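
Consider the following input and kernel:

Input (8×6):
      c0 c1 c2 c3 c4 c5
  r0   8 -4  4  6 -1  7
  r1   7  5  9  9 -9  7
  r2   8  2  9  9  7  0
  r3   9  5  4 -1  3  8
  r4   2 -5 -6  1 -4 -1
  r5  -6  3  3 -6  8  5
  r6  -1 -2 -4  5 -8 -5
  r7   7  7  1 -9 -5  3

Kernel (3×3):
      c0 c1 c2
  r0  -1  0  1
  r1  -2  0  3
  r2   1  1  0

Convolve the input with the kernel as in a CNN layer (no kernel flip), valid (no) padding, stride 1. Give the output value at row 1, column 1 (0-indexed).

36

The receptive field on the input at this output position is [5 9 9 / 2 9 9 / 5 4 -1]. Elementwise product with the kernel and sum: 5·-1 + 9·1 + 2·-2 + 9·3 + 5·1 + 4·1.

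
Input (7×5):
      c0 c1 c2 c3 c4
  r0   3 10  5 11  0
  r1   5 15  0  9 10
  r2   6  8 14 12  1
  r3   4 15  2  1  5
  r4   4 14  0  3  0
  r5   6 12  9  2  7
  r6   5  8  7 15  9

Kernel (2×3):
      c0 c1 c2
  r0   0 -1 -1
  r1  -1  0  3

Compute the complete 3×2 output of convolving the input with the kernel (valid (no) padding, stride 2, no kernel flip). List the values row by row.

Output[0,0]: The receptive field on the input at this output position is [3 10 5 / 5 15 0]. Elementwise product with the kernel and sum: 10·-1 + 5·-1 + 5·-1 + 0·3.
Output[0,1]: The receptive field on the input at this output position is [5 11 0 / 0 9 10]. Elementwise product with the kernel and sum: 11·-1 + 0·-1 + 0·-1 + 10·3.

-20 19
-20 0
7 9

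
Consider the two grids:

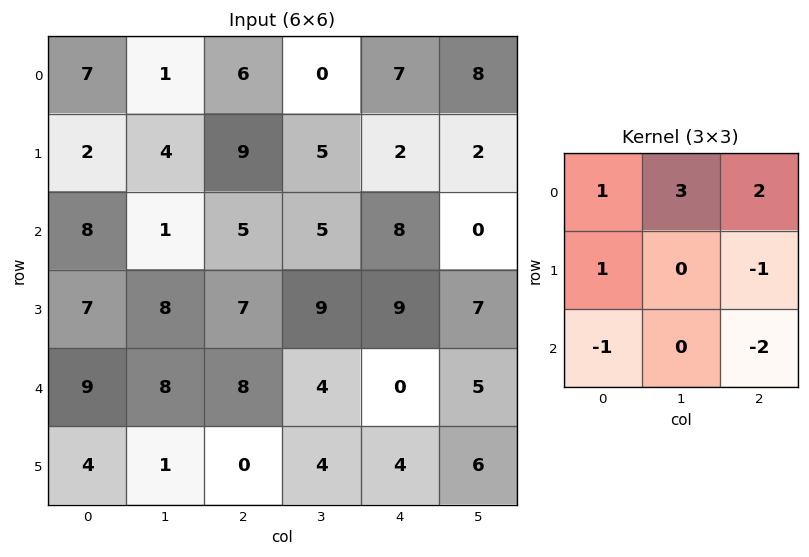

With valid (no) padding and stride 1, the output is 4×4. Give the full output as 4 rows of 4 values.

Output[0,0]: The receptive field on the input at this output position is [7 1 6 / 2 4 9 / 8 1 5]. Elementwise product with the kernel and sum: 7·1 + 1·3 + 6·2 + 2·1 + 9·-1 + 8·-1 + 5·-2.

-3 7 6 35
14 11 0 -3
-4 9 26 17
42 42 52 33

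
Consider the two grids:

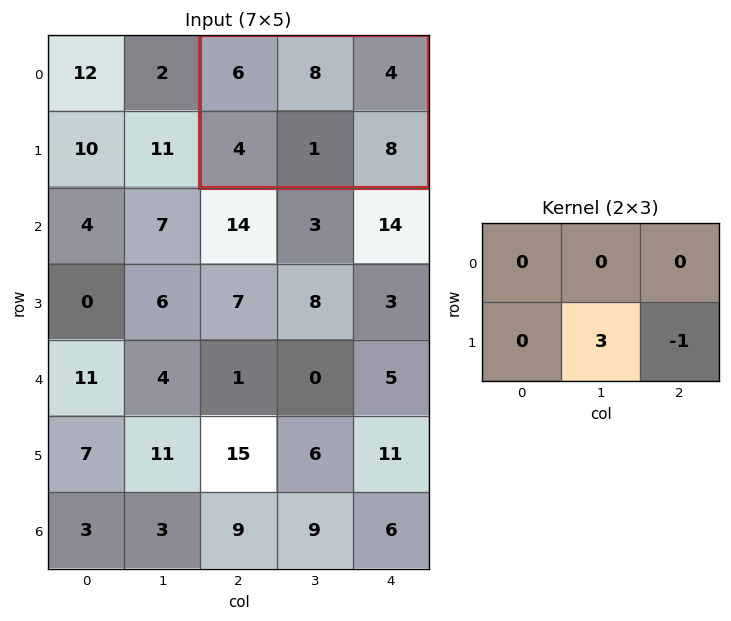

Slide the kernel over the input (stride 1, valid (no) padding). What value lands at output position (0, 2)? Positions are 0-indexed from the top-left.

The receptive field on the input at this output position is [6 8 4 / 4 1 8]. Elementwise product with the kernel and sum: 1·3 + 8·-1.

-5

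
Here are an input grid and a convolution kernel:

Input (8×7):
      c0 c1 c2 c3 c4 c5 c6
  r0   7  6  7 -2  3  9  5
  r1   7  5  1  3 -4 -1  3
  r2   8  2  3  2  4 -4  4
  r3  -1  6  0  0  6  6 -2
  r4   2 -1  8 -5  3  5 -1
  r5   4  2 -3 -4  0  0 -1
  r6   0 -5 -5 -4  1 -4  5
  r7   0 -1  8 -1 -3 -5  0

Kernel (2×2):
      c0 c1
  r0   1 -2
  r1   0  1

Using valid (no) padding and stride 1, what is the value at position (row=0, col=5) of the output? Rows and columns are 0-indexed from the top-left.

2

The receptive field on the input at this output position is [9 5 / -1 3]. Elementwise product with the kernel and sum: 9·1 + 5·-2 + 3·1.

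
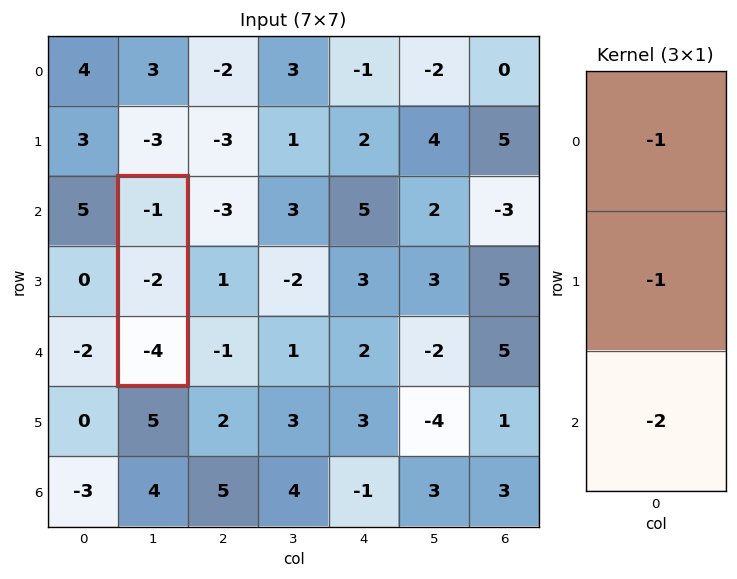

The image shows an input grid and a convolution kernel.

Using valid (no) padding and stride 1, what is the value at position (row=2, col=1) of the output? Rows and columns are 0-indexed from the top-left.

11

The receptive field on the input at this output position is [-1 / -2 / -4]. Elementwise product with the kernel and sum: -1·-1 + -2·-1 + -4·-2.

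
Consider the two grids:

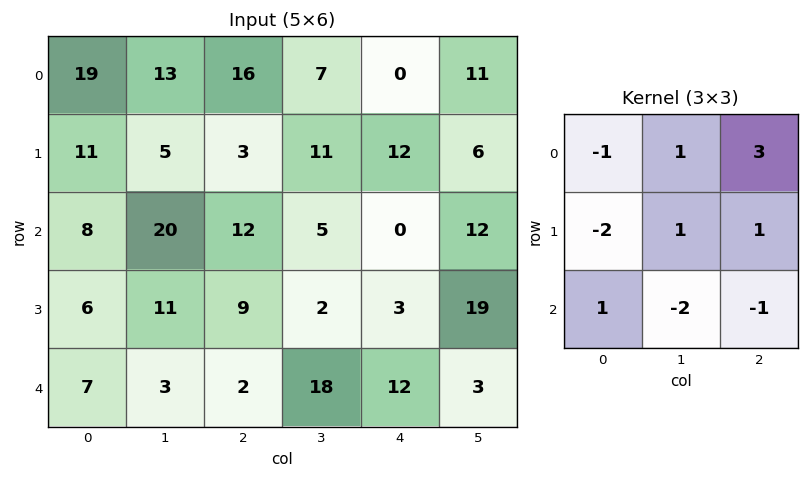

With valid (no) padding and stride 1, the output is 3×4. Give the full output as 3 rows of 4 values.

-16 19 10 15
-6 -1 27 -2
55 -23 -66 40

Output[0,0]: The receptive field on the input at this output position is [19 13 16 / 11 5 3 / 8 20 12]. Elementwise product with the kernel and sum: 19·-1 + 13·1 + 16·3 + 11·-2 + 5·1 + 3·1 + 8·1 + 20·-2 + 12·-1.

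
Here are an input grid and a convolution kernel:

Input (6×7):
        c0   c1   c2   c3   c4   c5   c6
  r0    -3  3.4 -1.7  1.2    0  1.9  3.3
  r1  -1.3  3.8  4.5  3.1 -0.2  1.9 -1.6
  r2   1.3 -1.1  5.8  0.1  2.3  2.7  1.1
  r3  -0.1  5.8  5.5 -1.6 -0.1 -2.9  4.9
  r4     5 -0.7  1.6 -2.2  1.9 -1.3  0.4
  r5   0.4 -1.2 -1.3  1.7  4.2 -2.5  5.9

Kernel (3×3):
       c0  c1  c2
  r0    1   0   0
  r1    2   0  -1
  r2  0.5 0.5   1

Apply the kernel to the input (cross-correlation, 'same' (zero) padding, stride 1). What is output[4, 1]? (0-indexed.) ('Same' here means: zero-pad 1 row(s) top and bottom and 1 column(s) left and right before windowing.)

6.6

The receptive field on the zero-padded input at this output position is [-0.1 5.8 5.5 / 5 -0.7 1.6 / 0.4 -1.2 -1.3]. Elementwise product with the kernel and sum: -0.1·1 + 5·2 + 1.6·-1 + 0.4·0.5 + -1.2·0.5 + -1.3·1.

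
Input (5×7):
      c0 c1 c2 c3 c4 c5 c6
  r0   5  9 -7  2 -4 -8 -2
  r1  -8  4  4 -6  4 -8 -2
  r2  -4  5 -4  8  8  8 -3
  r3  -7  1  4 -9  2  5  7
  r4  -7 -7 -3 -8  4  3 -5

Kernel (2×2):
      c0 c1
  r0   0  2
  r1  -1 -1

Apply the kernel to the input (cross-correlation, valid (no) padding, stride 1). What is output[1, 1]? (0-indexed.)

7

The receptive field on the input at this output position is [4 4 / 5 -4]. Elementwise product with the kernel and sum: 4·2 + 5·-1 + -4·-1.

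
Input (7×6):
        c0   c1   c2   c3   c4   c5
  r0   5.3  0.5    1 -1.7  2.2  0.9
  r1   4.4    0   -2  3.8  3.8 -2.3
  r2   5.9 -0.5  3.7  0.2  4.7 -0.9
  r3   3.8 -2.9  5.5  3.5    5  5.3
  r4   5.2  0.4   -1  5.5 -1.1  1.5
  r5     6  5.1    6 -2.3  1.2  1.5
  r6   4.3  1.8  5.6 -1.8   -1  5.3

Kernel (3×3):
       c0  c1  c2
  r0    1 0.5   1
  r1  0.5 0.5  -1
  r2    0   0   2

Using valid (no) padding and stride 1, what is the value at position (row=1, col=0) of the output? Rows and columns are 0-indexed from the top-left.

12.4

The receptive field on the input at this output position is [4.4 0 -2 / 5.9 -0.5 3.7 / 3.8 -2.9 5.5]. Elementwise product with the kernel and sum: 4.4·1 + 0·0.5 + -2·1 + 5.9·0.5 + -0.5·0.5 + 3.7·-1 + 5.5·2.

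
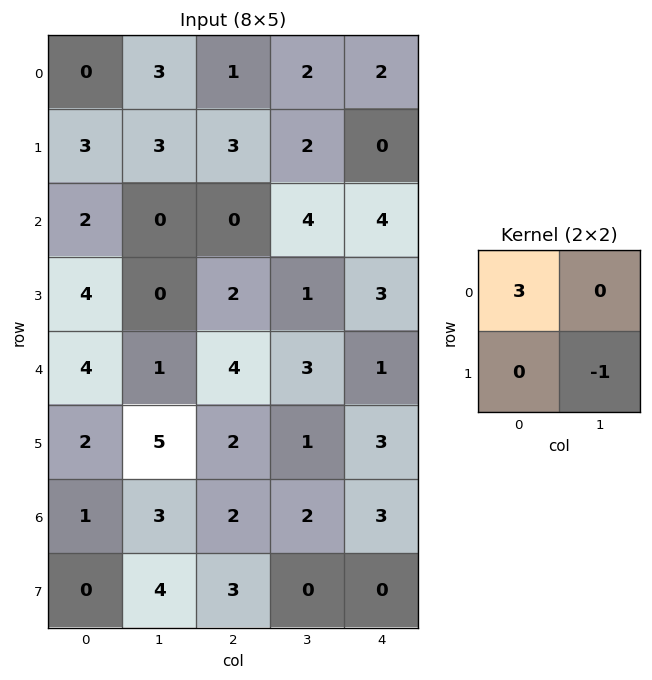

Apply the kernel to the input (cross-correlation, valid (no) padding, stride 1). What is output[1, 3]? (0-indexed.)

2

The receptive field on the input at this output position is [2 0 / 4 4]. Elementwise product with the kernel and sum: 2·3 + 4·-1.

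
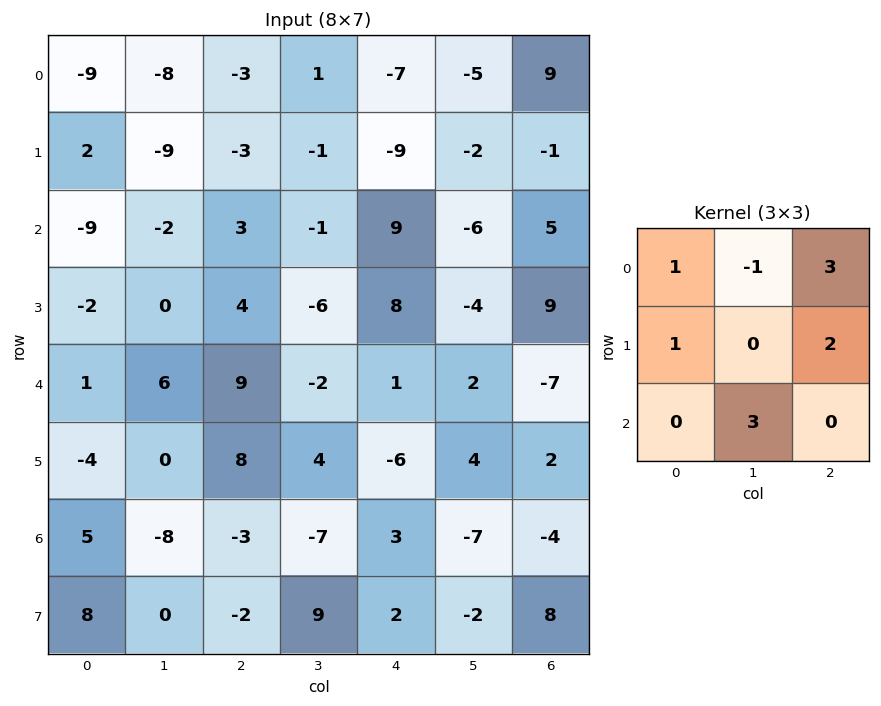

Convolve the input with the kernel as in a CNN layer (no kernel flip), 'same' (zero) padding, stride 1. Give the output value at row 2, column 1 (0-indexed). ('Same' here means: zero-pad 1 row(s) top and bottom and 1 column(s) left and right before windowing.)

The receptive field on the zero-padded input at this output position is [2 -9 -3 / -9 -2 3 / -2 0 4]. Elementwise product with the kernel and sum: 2·1 + -9·-1 + -3·3 + -9·1 + 3·2 + 0·3.

-1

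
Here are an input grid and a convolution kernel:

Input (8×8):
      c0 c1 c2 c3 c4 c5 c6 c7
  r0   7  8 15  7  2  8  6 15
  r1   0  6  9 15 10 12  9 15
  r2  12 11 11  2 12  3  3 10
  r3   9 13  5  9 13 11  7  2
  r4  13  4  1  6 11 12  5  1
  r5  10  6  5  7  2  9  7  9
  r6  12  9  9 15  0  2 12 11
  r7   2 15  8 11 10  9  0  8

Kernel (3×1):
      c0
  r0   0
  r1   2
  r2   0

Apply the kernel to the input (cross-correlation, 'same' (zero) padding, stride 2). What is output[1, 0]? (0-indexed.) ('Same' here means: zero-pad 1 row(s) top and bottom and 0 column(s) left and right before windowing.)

The receptive field on the zero-padded input at this output position is [0 / 12 / 9]. Elementwise product with the kernel and sum: 12·2.

24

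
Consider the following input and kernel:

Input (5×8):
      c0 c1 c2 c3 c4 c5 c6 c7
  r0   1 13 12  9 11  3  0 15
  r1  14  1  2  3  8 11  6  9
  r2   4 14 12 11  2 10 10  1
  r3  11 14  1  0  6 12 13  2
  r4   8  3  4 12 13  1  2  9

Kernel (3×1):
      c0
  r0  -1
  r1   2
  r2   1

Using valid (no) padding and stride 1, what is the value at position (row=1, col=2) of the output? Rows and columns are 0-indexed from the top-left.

The receptive field on the input at this output position is [2 / 12 / 1]. Elementwise product with the kernel and sum: 2·-1 + 12·2 + 1·1.

23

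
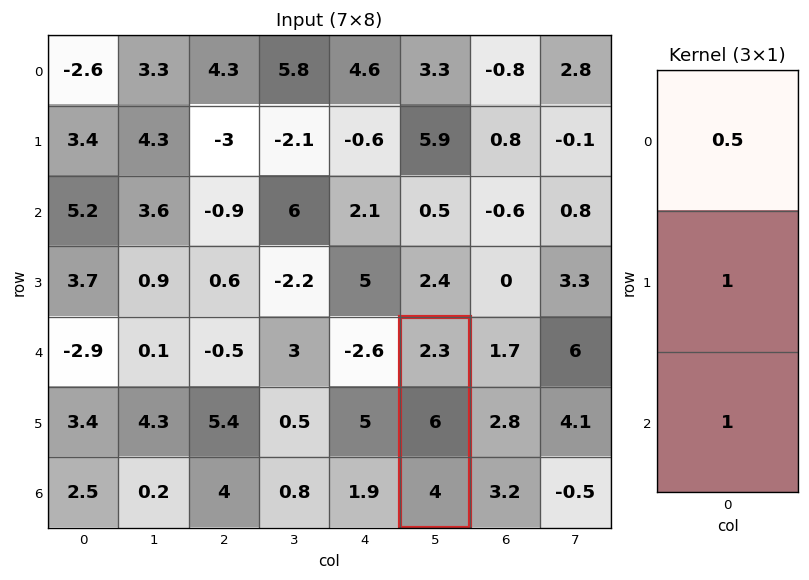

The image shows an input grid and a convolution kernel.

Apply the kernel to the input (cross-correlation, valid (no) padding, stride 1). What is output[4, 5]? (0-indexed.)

The receptive field on the input at this output position is [2.3 / 6 / 4]. Elementwise product with the kernel and sum: 2.3·0.5 + 6·1 + 4·1.

11.15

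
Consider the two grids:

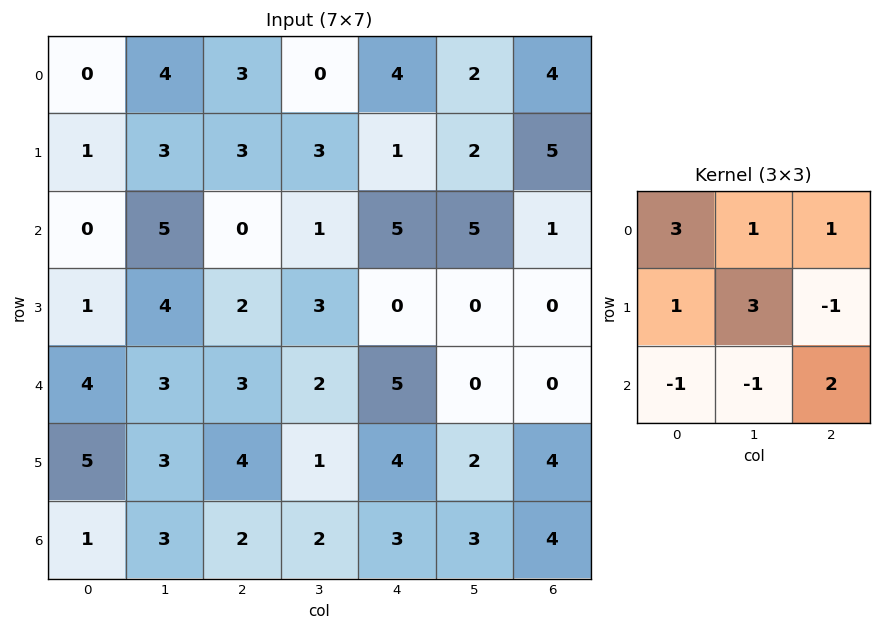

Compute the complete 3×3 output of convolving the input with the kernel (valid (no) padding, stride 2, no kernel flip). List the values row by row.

Output[0,0]: The receptive field on the input at this output position is [0 4 3 / 1 3 3 / 0 5 0]. Elementwise product with the kernel and sum: 0·3 + 4·1 + 3·1 + 1·1 + 3·3 + 3·-1 + 0·-1 + 5·-1 + 0·2.

9 33 12
15 22 16
28 21 23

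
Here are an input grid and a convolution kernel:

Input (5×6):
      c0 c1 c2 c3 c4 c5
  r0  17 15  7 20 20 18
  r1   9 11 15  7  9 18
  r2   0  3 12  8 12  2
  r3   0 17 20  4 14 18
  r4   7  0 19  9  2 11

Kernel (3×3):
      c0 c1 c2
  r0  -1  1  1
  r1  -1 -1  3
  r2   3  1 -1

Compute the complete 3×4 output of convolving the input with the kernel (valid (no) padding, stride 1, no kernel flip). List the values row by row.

21 20 70 90
47 87 67 14
60 2 90 60

Output[0,0]: The receptive field on the input at this output position is [17 15 7 / 9 11 15 / 0 3 12]. Elementwise product with the kernel and sum: 17·-1 + 15·1 + 7·1 + 9·-1 + 11·-1 + 15·3 + 0·3 + 3·1 + 12·-1.
Output[0,1]: The receptive field on the input at this output position is [15 7 20 / 11 15 7 / 3 12 8]. Elementwise product with the kernel and sum: 15·-1 + 7·1 + 20·1 + 11·-1 + 15·-1 + 7·3 + 3·3 + 12·1 + 8·-1.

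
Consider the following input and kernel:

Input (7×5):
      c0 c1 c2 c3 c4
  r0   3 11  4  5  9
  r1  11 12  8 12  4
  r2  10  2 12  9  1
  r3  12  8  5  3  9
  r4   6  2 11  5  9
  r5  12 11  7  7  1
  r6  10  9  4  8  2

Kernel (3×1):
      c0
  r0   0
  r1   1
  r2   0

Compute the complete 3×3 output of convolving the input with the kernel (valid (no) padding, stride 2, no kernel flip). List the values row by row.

Output[0,0]: The receptive field on the input at this output position is [3 / 11 / 10]. Elementwise product with the kernel and sum: 11·1.
Output[0,1]: The receptive field on the input at this output position is [4 / 8 / 12]. Elementwise product with the kernel and sum: 8·1.

11 8 4
12 5 9
12 7 1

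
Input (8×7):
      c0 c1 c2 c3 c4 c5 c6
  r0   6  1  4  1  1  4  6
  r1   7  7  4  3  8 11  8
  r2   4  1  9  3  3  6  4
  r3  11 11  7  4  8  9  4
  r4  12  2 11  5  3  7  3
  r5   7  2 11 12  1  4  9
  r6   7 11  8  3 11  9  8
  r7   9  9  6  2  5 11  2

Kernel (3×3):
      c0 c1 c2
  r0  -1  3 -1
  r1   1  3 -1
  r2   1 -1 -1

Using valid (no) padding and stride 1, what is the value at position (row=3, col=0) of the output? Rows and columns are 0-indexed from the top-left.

16

The receptive field on the input at this output position is [11 11 7 / 12 2 11 / 7 2 11]. Elementwise product with the kernel and sum: 11·-1 + 11·3 + 7·-1 + 12·1 + 2·3 + 11·-1 + 7·1 + 2·-1 + 11·-1.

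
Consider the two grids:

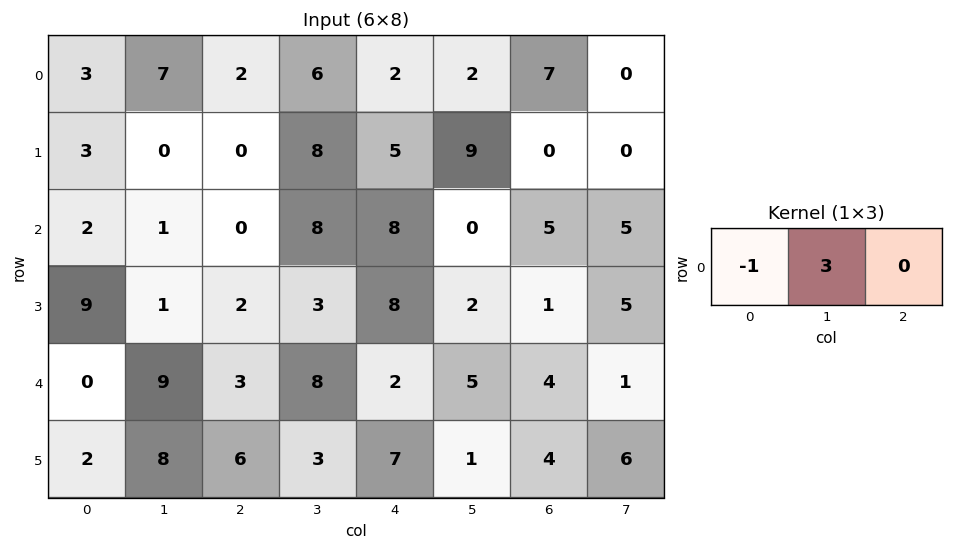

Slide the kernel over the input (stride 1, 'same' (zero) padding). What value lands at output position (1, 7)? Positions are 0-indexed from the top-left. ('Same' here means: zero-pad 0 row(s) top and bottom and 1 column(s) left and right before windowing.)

The receptive field on the zero-padded input at this output position is [0 0 0]. Elementwise product with the kernel and sum: 0·-1 + 0·3.

0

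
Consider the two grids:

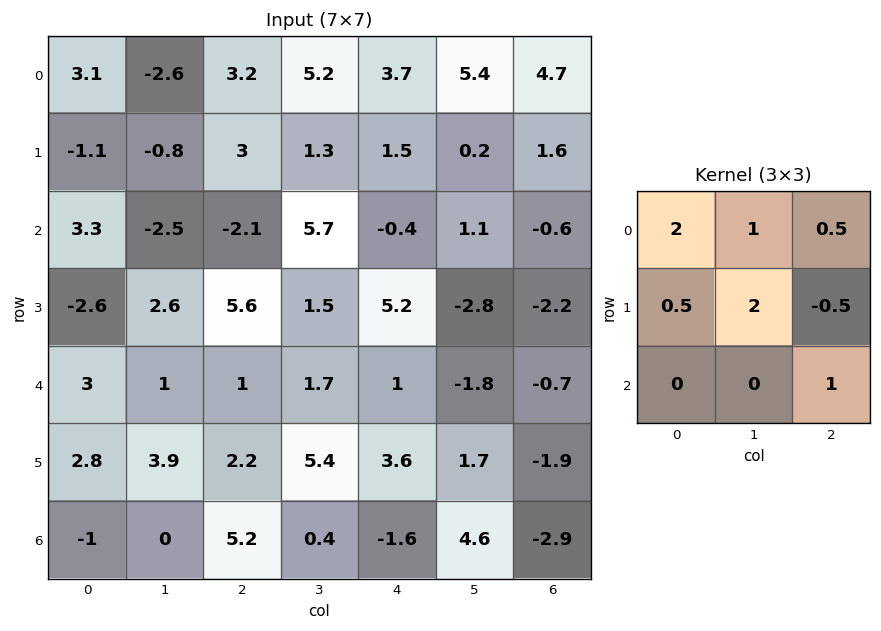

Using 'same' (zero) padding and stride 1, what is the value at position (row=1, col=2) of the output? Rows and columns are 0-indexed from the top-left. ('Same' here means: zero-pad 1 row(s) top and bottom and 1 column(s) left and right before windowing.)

11.25

The receptive field on the zero-padded input at this output position is [-2.6 3.2 5.2 / -0.8 3 1.3 / -2.5 -2.1 5.7]. Elementwise product with the kernel and sum: -2.6·2 + 3.2·1 + 5.2·0.5 + -0.8·0.5 + 3·2 + 1.3·-0.5 + 5.7·1.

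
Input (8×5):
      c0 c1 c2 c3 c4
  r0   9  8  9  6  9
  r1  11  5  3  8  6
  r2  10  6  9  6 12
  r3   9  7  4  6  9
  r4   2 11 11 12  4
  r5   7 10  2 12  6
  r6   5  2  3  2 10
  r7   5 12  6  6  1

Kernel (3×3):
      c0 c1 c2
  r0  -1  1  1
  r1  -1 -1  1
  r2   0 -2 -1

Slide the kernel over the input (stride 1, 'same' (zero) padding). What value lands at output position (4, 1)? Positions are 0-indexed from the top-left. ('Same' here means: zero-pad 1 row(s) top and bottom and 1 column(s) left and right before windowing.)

-22

The receptive field on the zero-padded input at this output position is [9 7 4 / 2 11 11 / 7 10 2]. Elementwise product with the kernel and sum: 9·-1 + 7·1 + 4·1 + 2·-1 + 11·-1 + 11·1 + 10·-2 + 2·-1.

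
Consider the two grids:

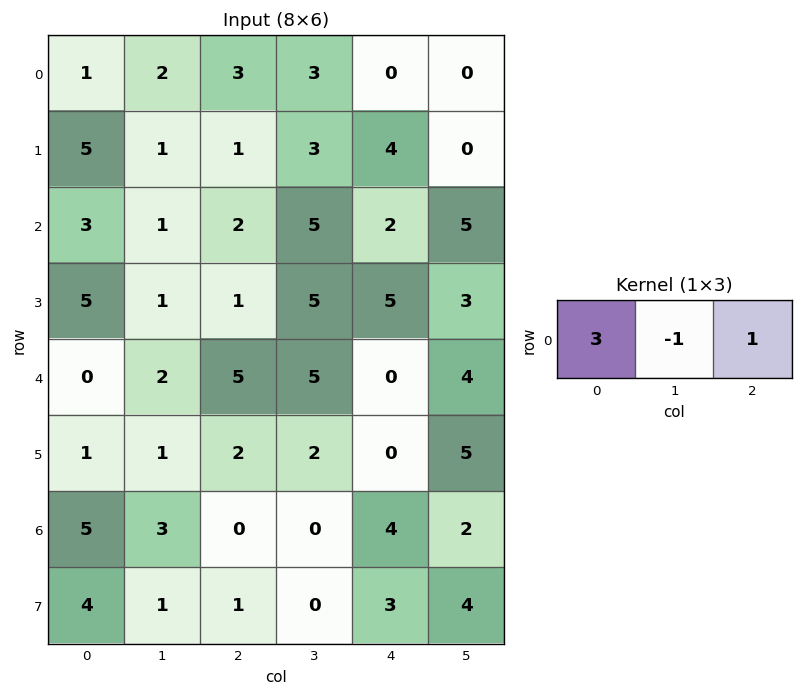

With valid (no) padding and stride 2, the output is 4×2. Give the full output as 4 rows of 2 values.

4 6
10 3
3 10
12 4

Output[0,0]: The receptive field on the input at this output position is [1 2 3]. Elementwise product with the kernel and sum: 1·3 + 2·-1 + 3·1.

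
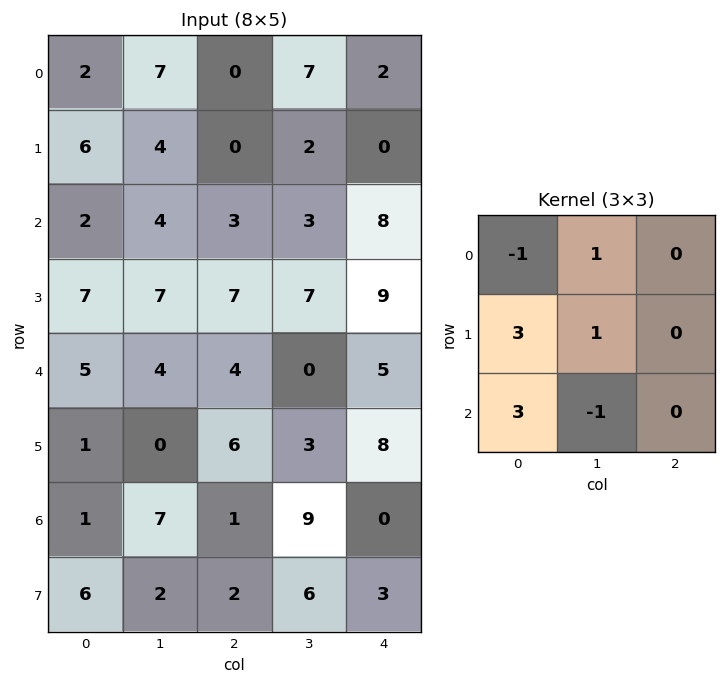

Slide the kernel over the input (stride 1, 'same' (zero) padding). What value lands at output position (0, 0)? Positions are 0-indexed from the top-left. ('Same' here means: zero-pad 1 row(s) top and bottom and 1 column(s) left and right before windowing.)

The receptive field on the zero-padded input at this output position is [0 0 0 / 0 2 7 / 0 6 4]. Elementwise product with the kernel and sum: 0·-1 + 0·1 + 0·3 + 2·1 + 0·3 + 6·-1.

-4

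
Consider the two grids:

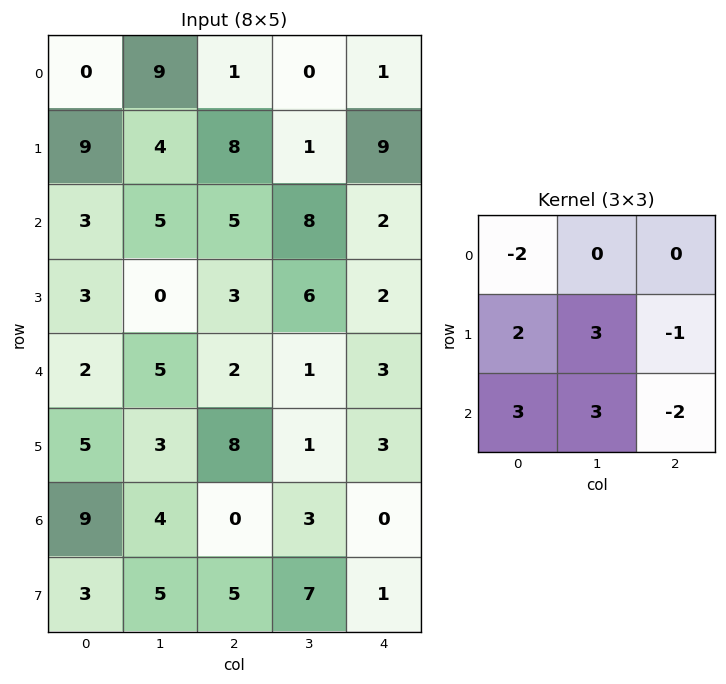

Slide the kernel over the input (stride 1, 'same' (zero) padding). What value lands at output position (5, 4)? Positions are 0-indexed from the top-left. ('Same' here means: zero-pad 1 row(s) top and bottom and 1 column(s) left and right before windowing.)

The receptive field on the zero-padded input at this output position is [1 3 0 / 1 3 0 / 3 0 0]. Elementwise product with the kernel and sum: 1·-2 + 1·2 + 3·3 + 0·-1 + 3·3 + 0·3 + 0·-2.

18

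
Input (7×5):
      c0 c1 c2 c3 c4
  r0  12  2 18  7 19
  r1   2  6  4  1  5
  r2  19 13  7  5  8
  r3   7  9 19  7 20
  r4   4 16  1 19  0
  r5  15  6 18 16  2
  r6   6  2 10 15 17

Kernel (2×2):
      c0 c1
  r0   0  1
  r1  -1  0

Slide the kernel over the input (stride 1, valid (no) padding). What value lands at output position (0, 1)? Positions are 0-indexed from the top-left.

The receptive field on the input at this output position is [2 18 / 6 4]. Elementwise product with the kernel and sum: 18·1 + 6·-1.

12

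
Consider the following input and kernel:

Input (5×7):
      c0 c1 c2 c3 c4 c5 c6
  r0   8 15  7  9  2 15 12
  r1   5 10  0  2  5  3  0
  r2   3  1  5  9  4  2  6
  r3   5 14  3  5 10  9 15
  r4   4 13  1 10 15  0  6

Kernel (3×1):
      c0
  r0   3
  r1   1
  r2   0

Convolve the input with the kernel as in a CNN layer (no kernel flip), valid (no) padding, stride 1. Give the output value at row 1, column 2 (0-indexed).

The receptive field on the input at this output position is [0 / 5 / 3]. Elementwise product with the kernel and sum: 0·3 + 5·1.

5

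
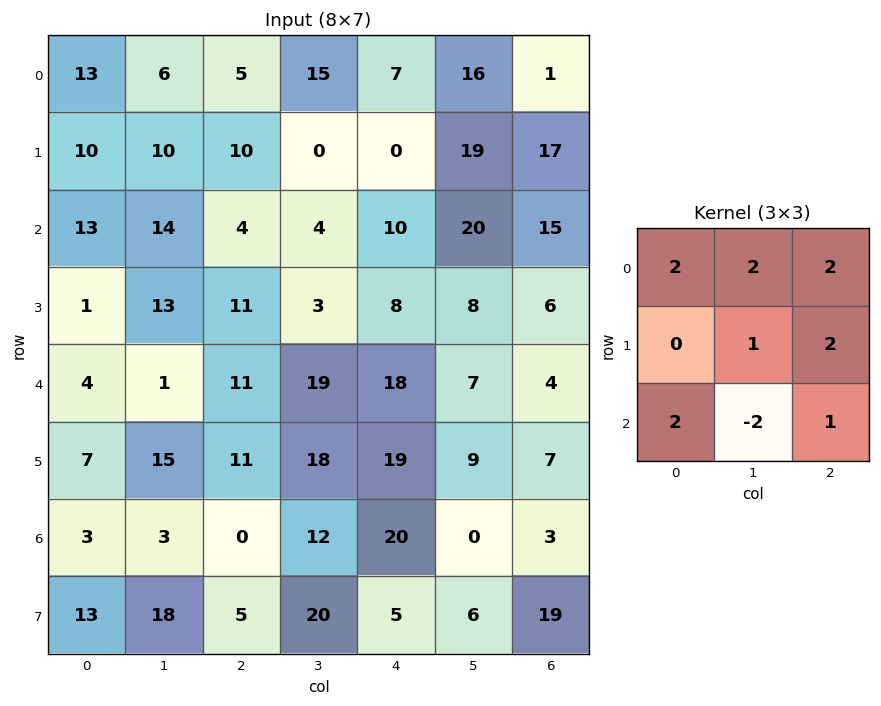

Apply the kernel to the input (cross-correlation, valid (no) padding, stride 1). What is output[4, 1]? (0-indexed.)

The receptive field on the input at this output position is [1 11 19 / 15 11 18 / 3 0 12]. Elementwise product with the kernel and sum: 1·2 + 11·2 + 19·2 + 11·1 + 18·2 + 3·2 + 0·-2 + 12·1.

127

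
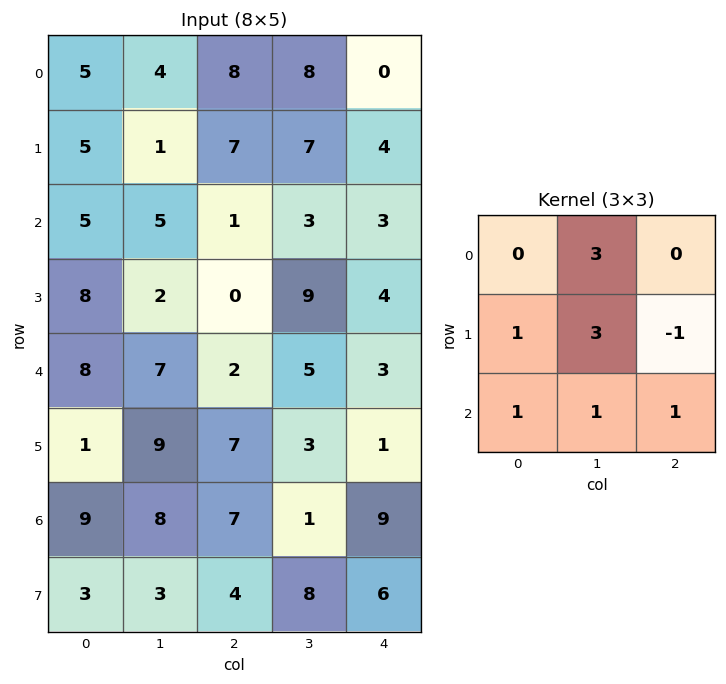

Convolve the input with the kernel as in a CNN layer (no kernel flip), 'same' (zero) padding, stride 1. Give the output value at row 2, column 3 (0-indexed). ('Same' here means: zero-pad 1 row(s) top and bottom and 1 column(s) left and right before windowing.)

41

The receptive field on the zero-padded input at this output position is [7 7 4 / 1 3 3 / 0 9 4]. Elementwise product with the kernel and sum: 7·3 + 1·1 + 3·3 + 3·-1 + 0·1 + 9·1 + 4·1.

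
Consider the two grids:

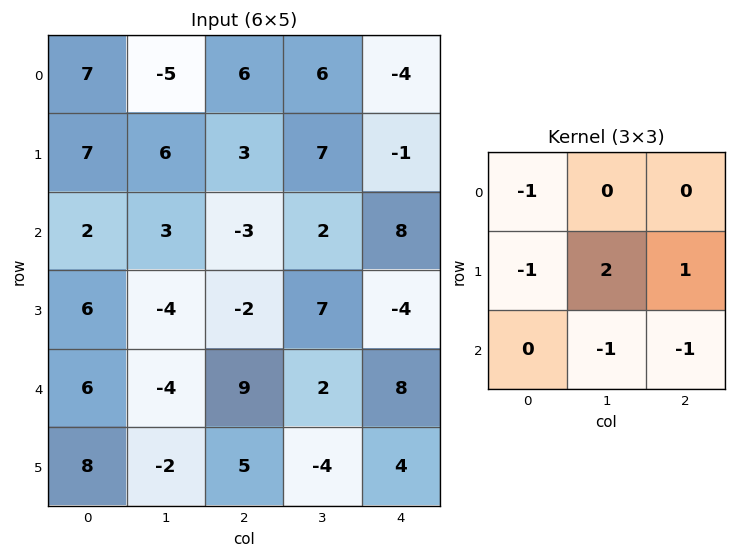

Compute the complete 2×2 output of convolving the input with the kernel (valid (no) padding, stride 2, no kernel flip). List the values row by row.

1 -6
-23 5

Output[0,0]: The receptive field on the input at this output position is [7 -5 6 / 7 6 3 / 2 3 -3]. Elementwise product with the kernel and sum: 7·-1 + 7·-1 + 6·2 + 3·1 + 3·-1 + -3·-1.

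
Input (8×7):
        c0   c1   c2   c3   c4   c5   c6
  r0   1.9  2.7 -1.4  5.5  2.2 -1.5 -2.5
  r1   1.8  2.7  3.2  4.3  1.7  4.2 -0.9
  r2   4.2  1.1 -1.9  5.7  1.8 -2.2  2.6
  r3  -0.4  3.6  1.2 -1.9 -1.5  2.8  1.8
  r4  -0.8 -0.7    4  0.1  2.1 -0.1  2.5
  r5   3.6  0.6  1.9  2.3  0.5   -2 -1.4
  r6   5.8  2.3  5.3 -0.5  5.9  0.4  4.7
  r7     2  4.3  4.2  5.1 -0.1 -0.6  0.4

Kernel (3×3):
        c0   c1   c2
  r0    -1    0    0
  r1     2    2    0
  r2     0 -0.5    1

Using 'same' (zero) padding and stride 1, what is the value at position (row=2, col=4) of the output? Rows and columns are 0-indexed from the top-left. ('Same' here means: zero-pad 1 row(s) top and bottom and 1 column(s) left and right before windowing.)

The receptive field on the zero-padded input at this output position is [4.3 1.7 4.2 / 5.7 1.8 -2.2 / -1.9 -1.5 2.8]. Elementwise product with the kernel and sum: 4.3·-1 + 5.7·2 + 1.8·2 + -1.5·-0.5 + 2.8·1.

14.25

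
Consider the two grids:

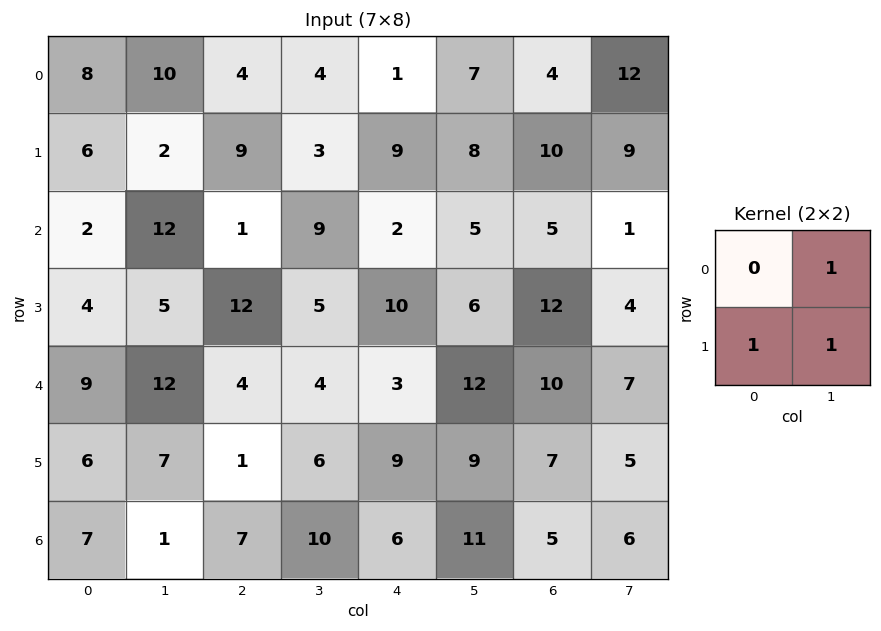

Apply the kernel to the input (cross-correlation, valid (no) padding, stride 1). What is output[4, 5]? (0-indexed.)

The receptive field on the input at this output position is [12 10 / 9 7]. Elementwise product with the kernel and sum: 10·1 + 9·1 + 7·1.

26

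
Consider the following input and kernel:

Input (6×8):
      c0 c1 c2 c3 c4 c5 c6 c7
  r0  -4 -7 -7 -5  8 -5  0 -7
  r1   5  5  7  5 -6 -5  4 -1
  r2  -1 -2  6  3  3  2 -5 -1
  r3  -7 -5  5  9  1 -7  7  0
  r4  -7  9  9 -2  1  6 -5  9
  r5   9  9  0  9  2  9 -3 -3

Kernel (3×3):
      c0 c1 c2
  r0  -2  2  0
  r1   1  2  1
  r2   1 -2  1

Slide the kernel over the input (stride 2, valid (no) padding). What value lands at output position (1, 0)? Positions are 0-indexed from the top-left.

The receptive field on the input at this output position is [-1 -2 6 / -7 -5 5 / -7 9 9]. Elementwise product with the kernel and sum: -1·-2 + -2·2 + -7·1 + -5·2 + 5·1 + -7·1 + 9·-2 + 9·1.

-30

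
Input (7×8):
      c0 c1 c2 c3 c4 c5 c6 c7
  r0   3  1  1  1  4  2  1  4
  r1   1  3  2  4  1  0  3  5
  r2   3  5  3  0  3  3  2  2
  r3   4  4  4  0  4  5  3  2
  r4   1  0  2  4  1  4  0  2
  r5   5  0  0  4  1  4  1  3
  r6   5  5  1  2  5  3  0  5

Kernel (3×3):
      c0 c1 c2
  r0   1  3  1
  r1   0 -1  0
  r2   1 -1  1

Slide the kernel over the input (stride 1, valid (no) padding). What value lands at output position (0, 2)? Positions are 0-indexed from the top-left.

10

The receptive field on the input at this output position is [1 1 4 / 2 4 1 / 3 0 3]. Elementwise product with the kernel and sum: 1·1 + 1·3 + 4·1 + 4·-1 + 3·1 + 0·-1 + 3·1.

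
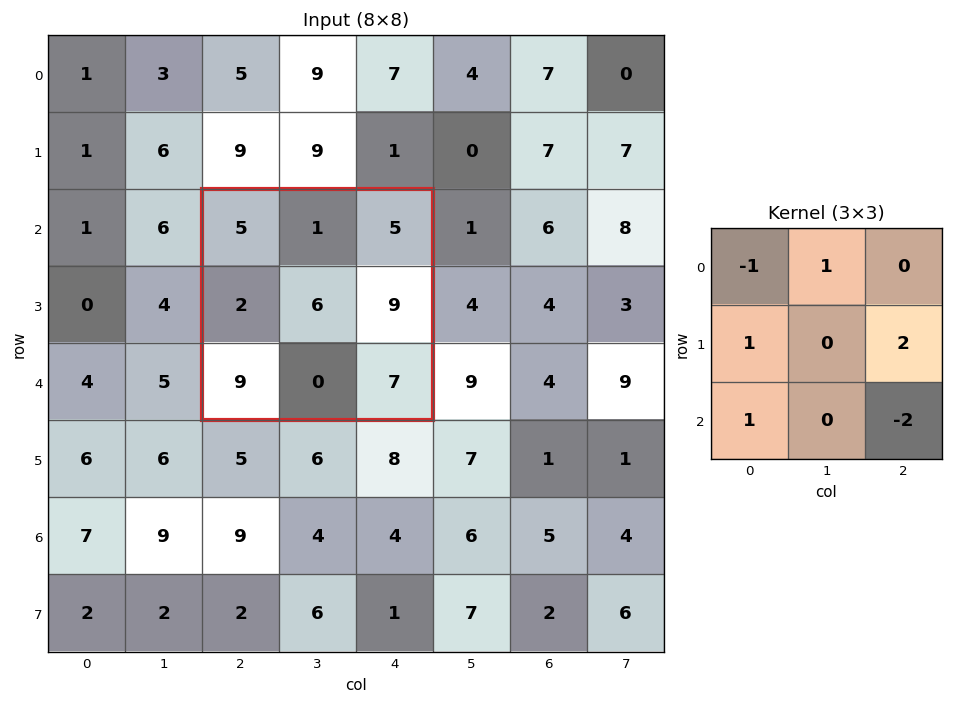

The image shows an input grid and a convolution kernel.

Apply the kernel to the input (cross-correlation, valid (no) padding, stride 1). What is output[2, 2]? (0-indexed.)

11

The receptive field on the input at this output position is [5 1 5 / 2 6 9 / 9 0 7]. Elementwise product with the kernel and sum: 5·-1 + 1·1 + 2·1 + 9·2 + 9·1 + 7·-2.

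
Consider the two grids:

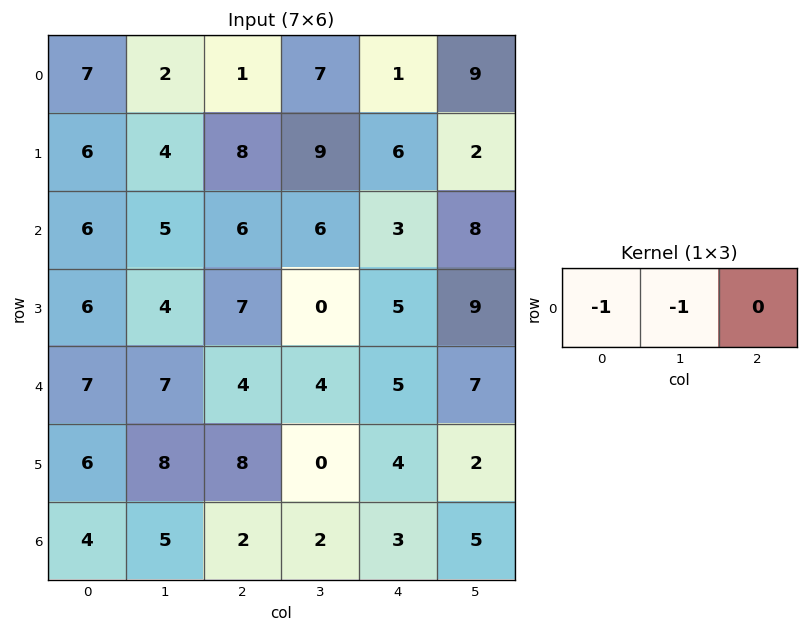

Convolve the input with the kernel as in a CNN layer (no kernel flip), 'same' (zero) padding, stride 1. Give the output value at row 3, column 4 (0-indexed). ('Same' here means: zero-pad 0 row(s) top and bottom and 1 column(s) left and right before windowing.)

The receptive field on the zero-padded input at this output position is [0 5 9]. Elementwise product with the kernel and sum: 0·-1 + 5·-1.

-5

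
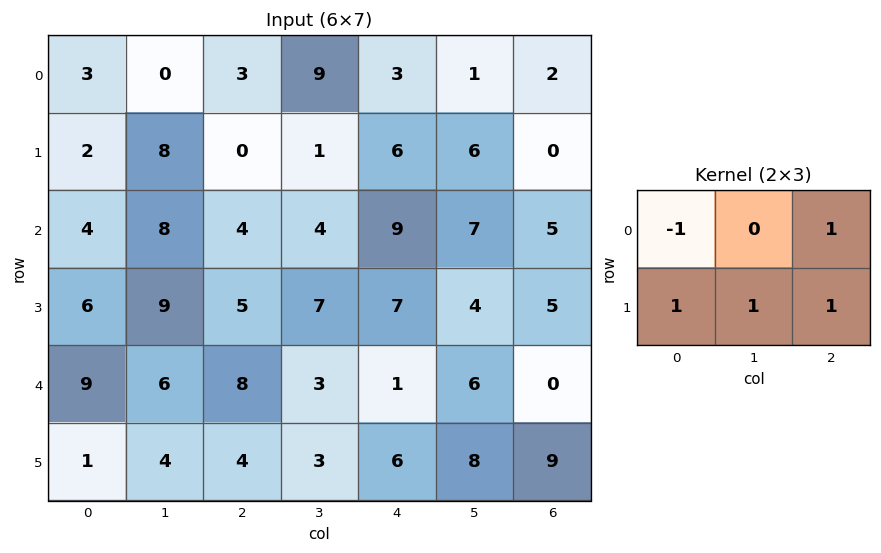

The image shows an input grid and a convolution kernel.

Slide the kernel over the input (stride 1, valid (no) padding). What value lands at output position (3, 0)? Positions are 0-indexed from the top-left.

22

The receptive field on the input at this output position is [6 9 5 / 9 6 8]. Elementwise product with the kernel and sum: 6·-1 + 5·1 + 9·1 + 6·1 + 8·1.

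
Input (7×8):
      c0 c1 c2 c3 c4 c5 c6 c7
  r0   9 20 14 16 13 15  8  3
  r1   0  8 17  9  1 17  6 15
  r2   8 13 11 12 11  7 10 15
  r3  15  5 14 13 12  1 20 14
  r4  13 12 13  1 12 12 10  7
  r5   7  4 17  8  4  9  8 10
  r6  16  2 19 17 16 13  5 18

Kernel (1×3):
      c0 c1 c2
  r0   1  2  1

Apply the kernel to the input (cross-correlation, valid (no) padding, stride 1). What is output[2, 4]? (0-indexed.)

The receptive field on the input at this output position is [11 7 10]. Elementwise product with the kernel and sum: 11·1 + 7·2 + 10·1.

35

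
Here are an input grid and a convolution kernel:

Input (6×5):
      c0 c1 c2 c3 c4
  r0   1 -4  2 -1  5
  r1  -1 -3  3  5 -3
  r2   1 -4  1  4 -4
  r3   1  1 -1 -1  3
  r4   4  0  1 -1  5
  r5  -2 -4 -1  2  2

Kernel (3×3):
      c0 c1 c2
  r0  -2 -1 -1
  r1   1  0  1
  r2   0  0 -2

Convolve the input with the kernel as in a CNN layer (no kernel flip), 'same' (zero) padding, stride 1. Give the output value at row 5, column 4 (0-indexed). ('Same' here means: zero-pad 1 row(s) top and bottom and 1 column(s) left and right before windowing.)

The receptive field on the zero-padded input at this output position is [-1 5 0 / 2 2 0 / 0 0 0]. Elementwise product with the kernel and sum: -1·-2 + 5·-1 + 0·-1 + 2·1 + 0·1 + 0·-2.

-1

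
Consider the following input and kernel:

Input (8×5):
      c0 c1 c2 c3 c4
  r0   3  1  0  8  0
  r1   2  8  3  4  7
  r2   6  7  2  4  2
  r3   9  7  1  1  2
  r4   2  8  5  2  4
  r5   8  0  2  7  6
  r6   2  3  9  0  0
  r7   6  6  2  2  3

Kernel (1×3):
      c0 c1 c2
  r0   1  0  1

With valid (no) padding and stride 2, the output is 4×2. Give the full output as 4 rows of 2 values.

3 0
8 4
7 9
11 9

Output[0,0]: The receptive field on the input at this output position is [3 1 0]. Elementwise product with the kernel and sum: 3·1 + 0·1.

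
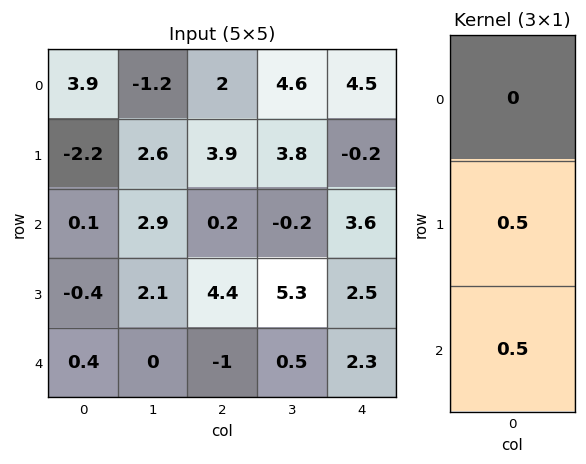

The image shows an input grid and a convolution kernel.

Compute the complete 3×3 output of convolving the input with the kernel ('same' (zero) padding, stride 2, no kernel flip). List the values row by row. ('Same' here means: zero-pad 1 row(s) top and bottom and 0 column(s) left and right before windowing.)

Output[0,0]: The receptive field on the zero-padded input at this output position is [0 / 3.9 / -2.2]. Elementwise product with the kernel and sum: 3.9·0.5 + -2.2·0.5.
Output[0,1]: The receptive field on the zero-padded input at this output position is [0 / 2 / 3.9]. Elementwise product with the kernel and sum: 2·0.5 + 3.9·0.5.

0.85 2.95 2.15
-0.15 2.3 3.05
0.2 -0.5 1.15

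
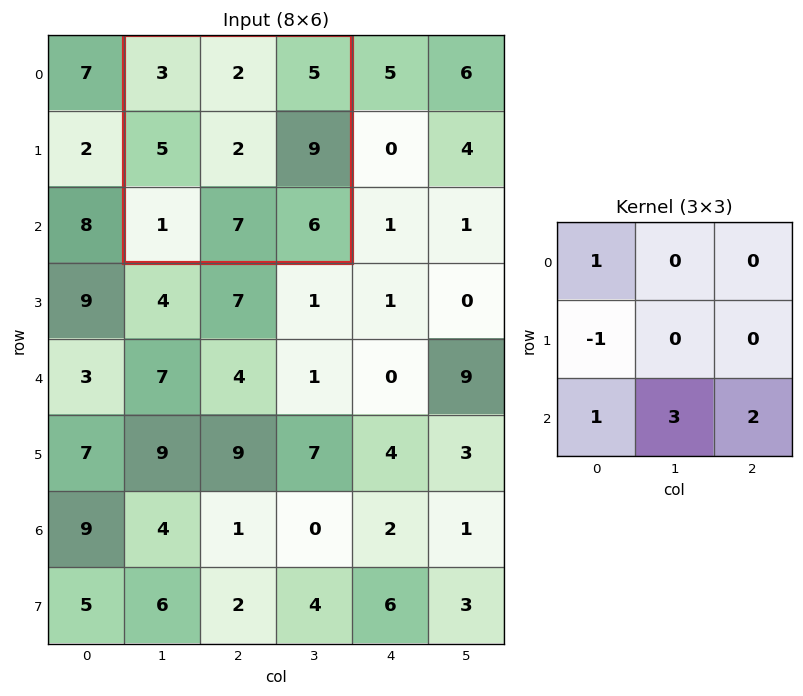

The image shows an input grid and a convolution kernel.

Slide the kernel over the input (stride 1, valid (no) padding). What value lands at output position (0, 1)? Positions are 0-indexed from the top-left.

32

The receptive field on the input at this output position is [3 2 5 / 5 2 9 / 1 7 6]. Elementwise product with the kernel and sum: 3·1 + 5·-1 + 1·1 + 7·3 + 6·2.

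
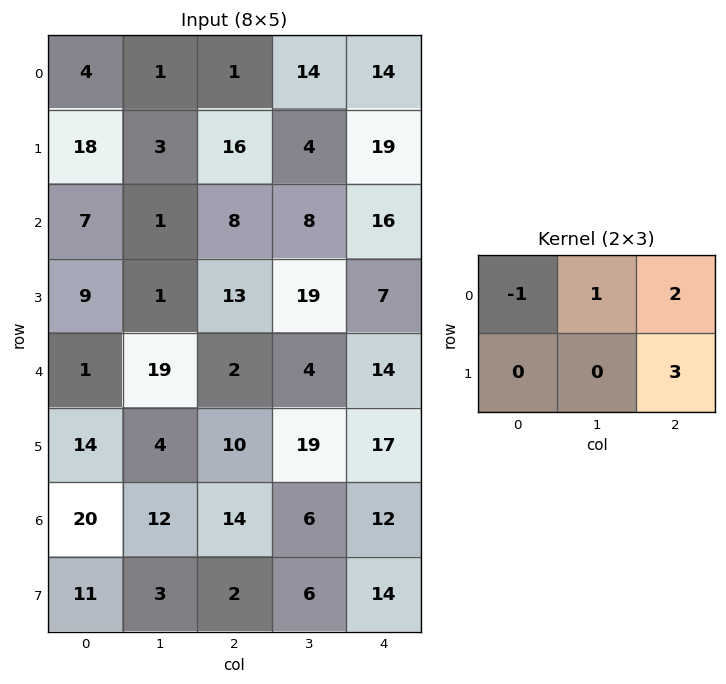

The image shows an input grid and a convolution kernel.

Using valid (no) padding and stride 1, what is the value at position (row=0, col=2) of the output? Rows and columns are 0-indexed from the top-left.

The receptive field on the input at this output position is [1 14 14 / 16 4 19]. Elementwise product with the kernel and sum: 1·-1 + 14·1 + 14·2 + 19·3.

98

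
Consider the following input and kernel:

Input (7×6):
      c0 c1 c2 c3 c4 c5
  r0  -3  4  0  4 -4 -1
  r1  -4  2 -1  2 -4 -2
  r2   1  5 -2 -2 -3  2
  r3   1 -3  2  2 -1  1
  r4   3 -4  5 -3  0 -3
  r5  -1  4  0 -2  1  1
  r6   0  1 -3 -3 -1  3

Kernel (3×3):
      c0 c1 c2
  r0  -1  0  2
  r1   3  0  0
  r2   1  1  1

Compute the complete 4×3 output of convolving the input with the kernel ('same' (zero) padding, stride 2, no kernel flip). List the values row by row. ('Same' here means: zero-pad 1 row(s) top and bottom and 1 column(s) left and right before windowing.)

Output[0,0]: The receptive field on the zero-padded input at this output position is [0 0 0 / 0 -3 4 / 0 -4 2]. Elementwise product with the kernel and sum: 0·-1 + 0·2 + 0·3 + 0·1 + -4·1 + 2·1.
Output[0,1]: The receptive field on the zero-padded input at this output position is [0 0 0 / 4 0 4 / 2 -1 2]. Elementwise product with the kernel and sum: 0·-1 + 0·2 + 4·3 + 2·1 + -1·1 + 2·1.

-2 15 8
2 18 -10
-3 -3 -9
8 -5 -5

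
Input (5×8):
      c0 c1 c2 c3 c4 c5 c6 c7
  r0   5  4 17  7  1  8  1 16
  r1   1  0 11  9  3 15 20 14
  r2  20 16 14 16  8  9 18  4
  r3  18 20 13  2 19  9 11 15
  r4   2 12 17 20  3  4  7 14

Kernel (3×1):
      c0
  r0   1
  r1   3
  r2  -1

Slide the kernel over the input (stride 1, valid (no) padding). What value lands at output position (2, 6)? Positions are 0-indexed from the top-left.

44

The receptive field on the input at this output position is [18 / 11 / 7]. Elementwise product with the kernel and sum: 18·1 + 11·3 + 7·-1.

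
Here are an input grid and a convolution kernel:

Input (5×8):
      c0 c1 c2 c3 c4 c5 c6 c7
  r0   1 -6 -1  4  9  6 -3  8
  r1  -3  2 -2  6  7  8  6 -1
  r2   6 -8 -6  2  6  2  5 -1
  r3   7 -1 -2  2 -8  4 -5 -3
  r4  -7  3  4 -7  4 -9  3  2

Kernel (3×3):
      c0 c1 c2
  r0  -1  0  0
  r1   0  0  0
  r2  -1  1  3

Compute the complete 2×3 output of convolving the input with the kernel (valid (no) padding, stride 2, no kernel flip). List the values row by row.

-33 27 2
16 7 -10

Output[0,0]: The receptive field on the input at this output position is [1 -6 -1 / -3 2 -2 / 6 -8 -6]. Elementwise product with the kernel and sum: 1·-1 + 6·-1 + -8·1 + -6·3.
Output[0,1]: The receptive field on the input at this output position is [-1 4 9 / -2 6 7 / -6 2 6]. Elementwise product with the kernel and sum: -1·-1 + -6·-1 + 2·1 + 6·3.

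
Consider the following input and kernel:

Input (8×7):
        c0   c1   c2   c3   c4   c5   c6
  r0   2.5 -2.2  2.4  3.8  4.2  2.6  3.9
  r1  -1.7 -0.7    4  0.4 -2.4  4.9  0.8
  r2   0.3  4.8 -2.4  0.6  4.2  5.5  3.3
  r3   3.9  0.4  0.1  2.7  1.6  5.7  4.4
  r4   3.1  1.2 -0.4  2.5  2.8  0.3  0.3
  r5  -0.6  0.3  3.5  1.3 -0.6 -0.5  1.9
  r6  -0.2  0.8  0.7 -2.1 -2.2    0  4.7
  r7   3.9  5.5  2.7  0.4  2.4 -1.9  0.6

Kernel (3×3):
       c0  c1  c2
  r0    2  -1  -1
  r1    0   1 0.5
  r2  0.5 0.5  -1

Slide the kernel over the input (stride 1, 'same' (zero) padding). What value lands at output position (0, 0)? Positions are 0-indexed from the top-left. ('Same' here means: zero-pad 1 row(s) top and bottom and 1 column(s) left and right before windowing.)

1.25

The receptive field on the zero-padded input at this output position is [0 0 0 / 0 2.5 -2.2 / 0 -1.7 -0.7]. Elementwise product with the kernel and sum: 0·2 + 0·-1 + 0·-1 + 2.5·1 + -2.2·0.5 + 0·0.5 + -1.7·0.5 + -0.7·-1.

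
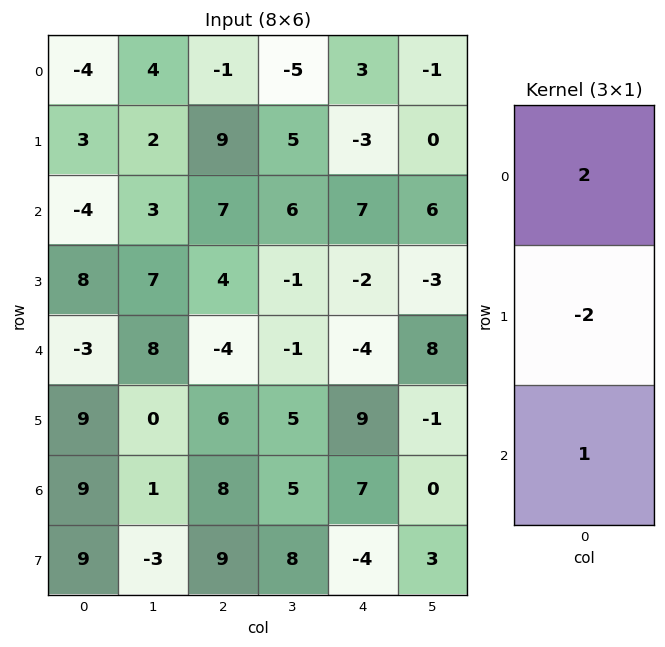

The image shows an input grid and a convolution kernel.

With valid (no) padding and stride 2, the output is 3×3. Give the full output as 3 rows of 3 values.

-18 -13 19
-27 2 14
-15 -12 -19

Output[0,0]: The receptive field on the input at this output position is [-4 / 3 / -4]. Elementwise product with the kernel and sum: -4·2 + 3·-2 + -4·1.
Output[0,1]: The receptive field on the input at this output position is [-1 / 9 / 7]. Elementwise product with the kernel and sum: -1·2 + 9·-2 + 7·1.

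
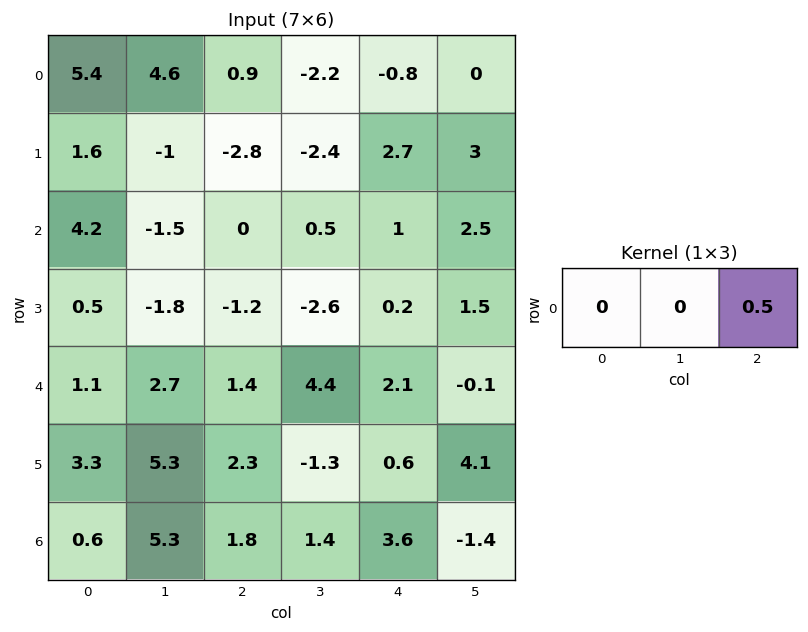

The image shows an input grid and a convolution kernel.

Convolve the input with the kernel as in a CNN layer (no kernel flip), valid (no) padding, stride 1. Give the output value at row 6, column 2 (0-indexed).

The receptive field on the input at this output position is [1.8 1.4 3.6]. Elementwise product with the kernel and sum: 3.6·0.5.

1.8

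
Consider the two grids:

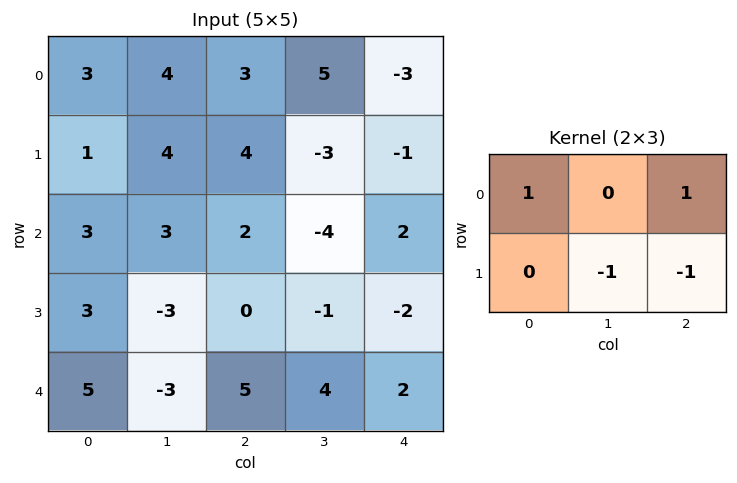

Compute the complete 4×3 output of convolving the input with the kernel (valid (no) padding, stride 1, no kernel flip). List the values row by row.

-2 8 4
0 3 5
8 0 7
1 -13 -8

Output[0,0]: The receptive field on the input at this output position is [3 4 3 / 1 4 4]. Elementwise product with the kernel and sum: 3·1 + 3·1 + 4·-1 + 4·-1.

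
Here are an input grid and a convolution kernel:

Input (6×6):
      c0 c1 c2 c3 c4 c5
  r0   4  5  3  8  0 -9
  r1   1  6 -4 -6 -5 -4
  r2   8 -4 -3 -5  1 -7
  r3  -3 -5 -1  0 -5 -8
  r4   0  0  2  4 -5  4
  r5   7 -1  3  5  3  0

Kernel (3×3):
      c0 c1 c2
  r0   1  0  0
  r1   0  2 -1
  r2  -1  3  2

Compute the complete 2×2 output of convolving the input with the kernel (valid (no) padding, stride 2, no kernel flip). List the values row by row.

Output[0,0]: The receptive field on the input at this output position is [4 5 3 / 1 6 -4 / 8 -4 -3]. Elementwise product with the kernel and sum: 4·1 + 6·2 + -4·-1 + 8·-1 + -4·3 + -3·2.

-6 -14
3 2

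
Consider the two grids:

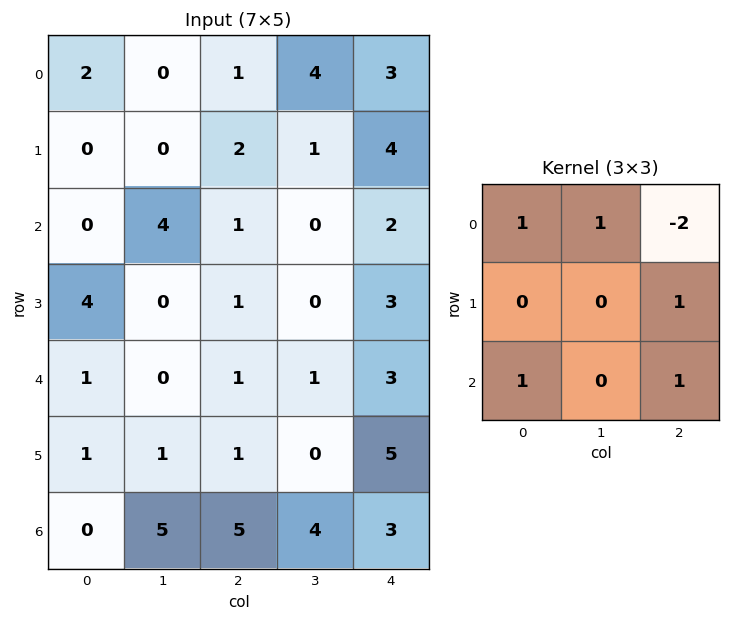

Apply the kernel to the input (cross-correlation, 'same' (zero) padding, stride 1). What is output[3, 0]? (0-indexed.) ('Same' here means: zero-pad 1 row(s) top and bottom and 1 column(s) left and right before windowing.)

-8

The receptive field on the zero-padded input at this output position is [0 0 4 / 0 4 0 / 0 1 0]. Elementwise product with the kernel and sum: 0·1 + 0·1 + 4·-2 + 0·1 + 0·1 + 0·1.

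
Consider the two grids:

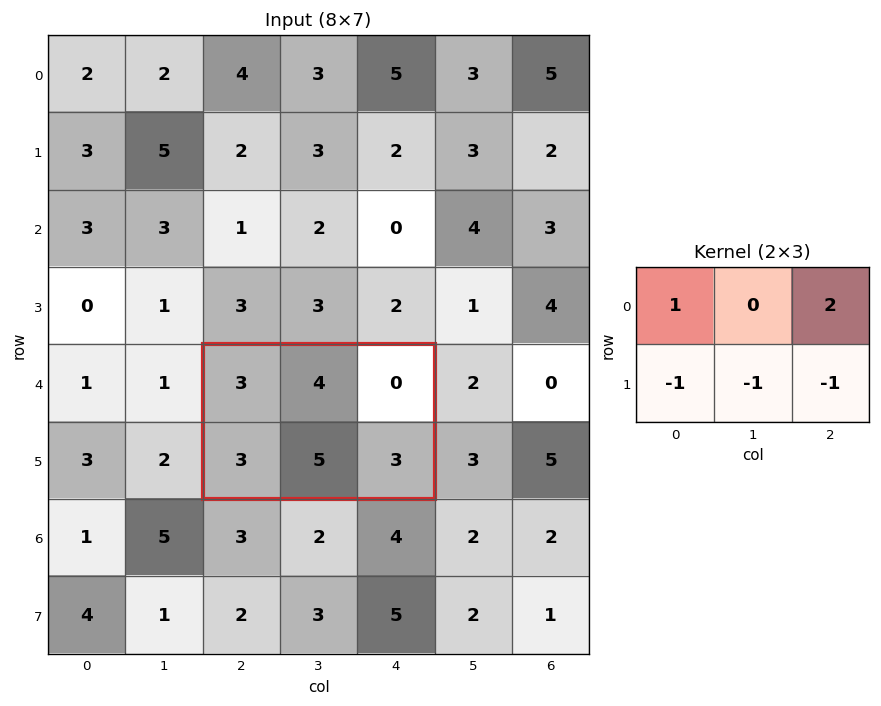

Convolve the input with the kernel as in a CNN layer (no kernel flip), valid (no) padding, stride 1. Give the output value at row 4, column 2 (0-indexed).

The receptive field on the input at this output position is [3 4 0 / 3 5 3]. Elementwise product with the kernel and sum: 3·1 + 0·2 + 3·-1 + 5·-1 + 3·-1.

-8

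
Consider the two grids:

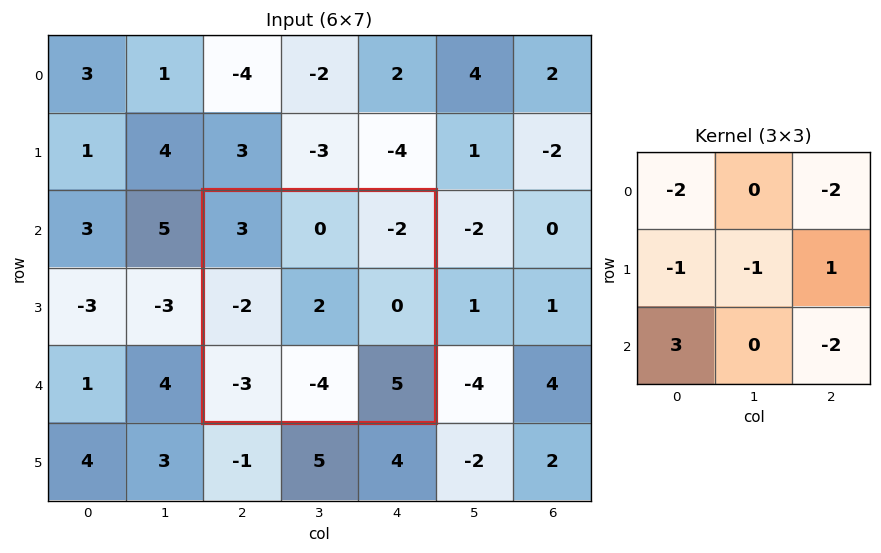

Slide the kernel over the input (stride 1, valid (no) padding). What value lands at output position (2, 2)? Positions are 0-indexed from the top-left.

The receptive field on the input at this output position is [3 0 -2 / -2 2 0 / -3 -4 5]. Elementwise product with the kernel and sum: 3·-2 + -2·-2 + -2·-1 + 2·-1 + 0·1 + -3·3 + 5·-2.

-21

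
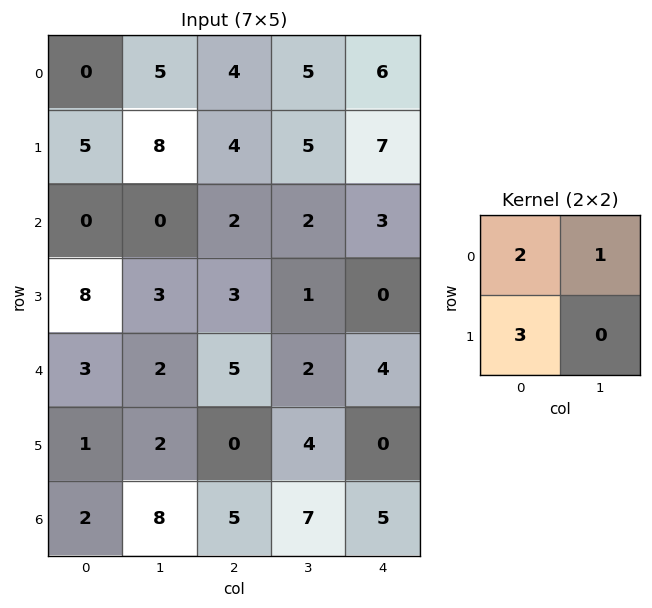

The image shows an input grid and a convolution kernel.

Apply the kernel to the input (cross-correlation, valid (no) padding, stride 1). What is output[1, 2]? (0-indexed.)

19

The receptive field on the input at this output position is [4 5 / 2 2]. Elementwise product with the kernel and sum: 4·2 + 5·1 + 2·3.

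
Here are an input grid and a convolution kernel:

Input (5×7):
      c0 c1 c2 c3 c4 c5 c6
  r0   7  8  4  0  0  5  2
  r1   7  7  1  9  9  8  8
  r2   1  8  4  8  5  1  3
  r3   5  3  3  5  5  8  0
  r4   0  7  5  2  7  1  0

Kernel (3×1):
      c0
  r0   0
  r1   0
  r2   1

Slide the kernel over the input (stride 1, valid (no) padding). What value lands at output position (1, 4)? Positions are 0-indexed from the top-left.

The receptive field on the input at this output position is [9 / 5 / 5]. Elementwise product with the kernel and sum: 5·1.

5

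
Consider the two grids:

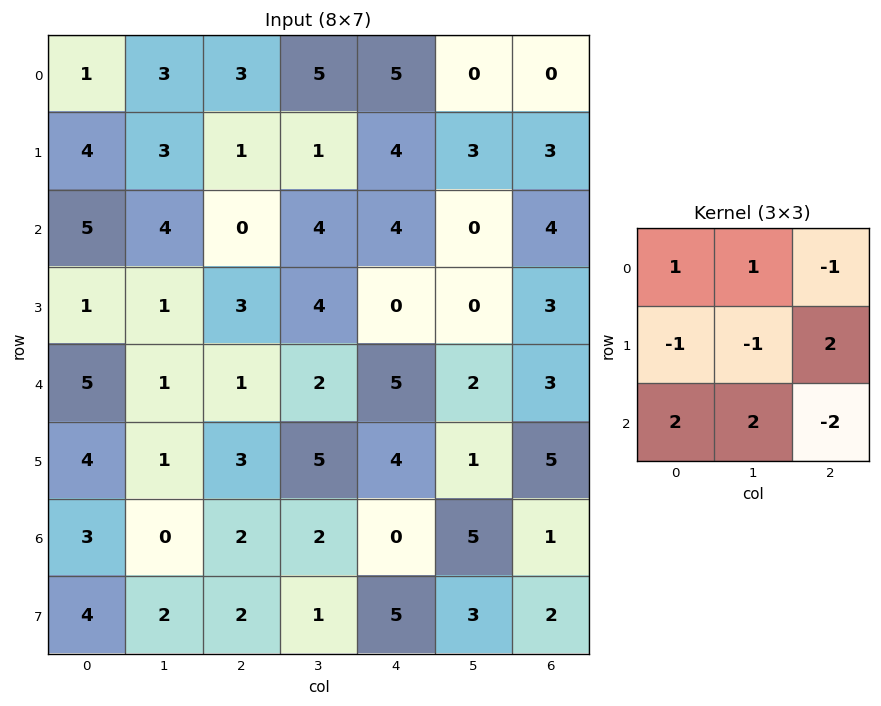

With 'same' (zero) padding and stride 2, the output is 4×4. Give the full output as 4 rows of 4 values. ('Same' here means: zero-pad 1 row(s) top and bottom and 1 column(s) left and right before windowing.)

7 10 -6 12
4 7 2 8
3 0 17 10
4 7 22 10

Output[0,0]: The receptive field on the zero-padded input at this output position is [0 0 0 / 0 1 3 / 0 4 3]. Elementwise product with the kernel and sum: 0·1 + 0·1 + 0·-1 + 0·-1 + 1·-1 + 3·2 + 0·2 + 4·2 + 3·-2.
Output[0,1]: The receptive field on the zero-padded input at this output position is [0 0 0 / 3 3 5 / 3 1 1]. Elementwise product with the kernel and sum: 0·1 + 0·1 + 0·-1 + 3·-1 + 3·-1 + 5·2 + 3·2 + 1·2 + 1·-2.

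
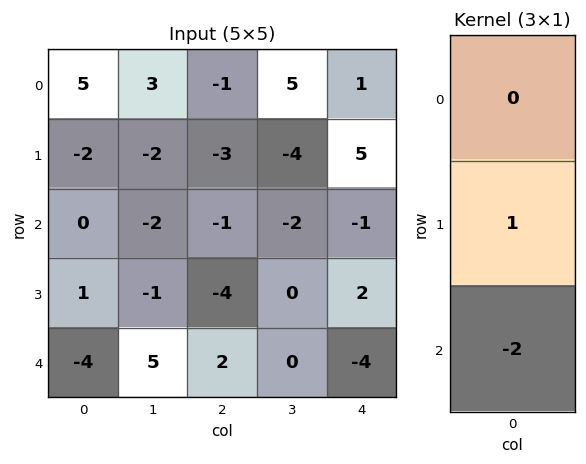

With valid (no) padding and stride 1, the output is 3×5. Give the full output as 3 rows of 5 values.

-2 2 -1 0 7
-2 0 7 -2 -5
9 -11 -8 0 10

Output[0,0]: The receptive field on the input at this output position is [5 / -2 / 0]. Elementwise product with the kernel and sum: -2·1 + 0·-2.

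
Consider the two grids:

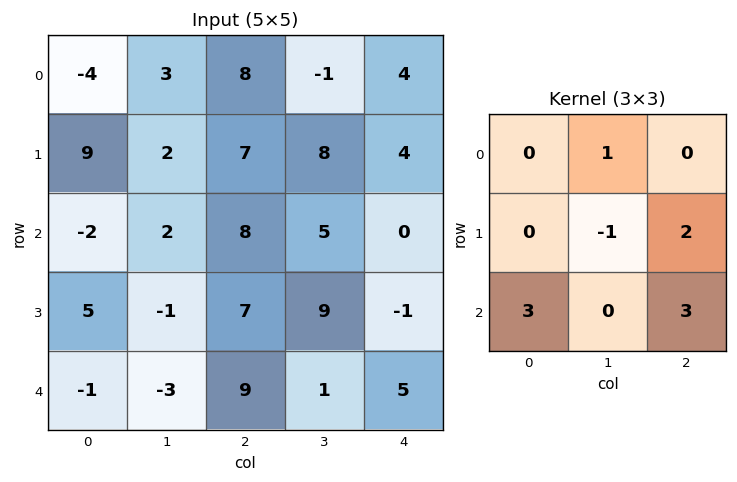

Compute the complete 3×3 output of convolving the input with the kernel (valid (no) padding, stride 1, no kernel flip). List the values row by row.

33 38 23
52 33 21
41 13 36

Output[0,0]: The receptive field on the input at this output position is [-4 3 8 / 9 2 7 / -2 2 8]. Elementwise product with the kernel and sum: 3·1 + 2·-1 + 7·2 + -2·3 + 8·3.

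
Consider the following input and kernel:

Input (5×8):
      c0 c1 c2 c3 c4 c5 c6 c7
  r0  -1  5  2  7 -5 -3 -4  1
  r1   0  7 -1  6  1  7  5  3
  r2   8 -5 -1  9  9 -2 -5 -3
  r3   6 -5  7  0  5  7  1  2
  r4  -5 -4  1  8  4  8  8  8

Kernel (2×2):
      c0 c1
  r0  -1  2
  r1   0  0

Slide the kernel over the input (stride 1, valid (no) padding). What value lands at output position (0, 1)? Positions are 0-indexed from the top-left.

The receptive field on the input at this output position is [5 2 / 7 -1]. Elementwise product with the kernel and sum: 5·-1 + 2·2.

-1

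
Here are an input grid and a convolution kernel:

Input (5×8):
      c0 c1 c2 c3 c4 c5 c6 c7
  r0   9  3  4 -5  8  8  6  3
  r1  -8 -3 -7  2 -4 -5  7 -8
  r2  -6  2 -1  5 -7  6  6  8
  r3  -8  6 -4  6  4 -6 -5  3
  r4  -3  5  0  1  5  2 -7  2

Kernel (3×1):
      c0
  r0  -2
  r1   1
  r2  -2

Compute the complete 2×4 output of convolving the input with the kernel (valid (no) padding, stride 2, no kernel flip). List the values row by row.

-14 -13 -6 -17
10 -2 8 -3

Output[0,0]: The receptive field on the input at this output position is [9 / -8 / -6]. Elementwise product with the kernel and sum: 9·-2 + -8·1 + -6·-2.
Output[0,1]: The receptive field on the input at this output position is [4 / -7 / -1]. Elementwise product with the kernel and sum: 4·-2 + -7·1 + -1·-2.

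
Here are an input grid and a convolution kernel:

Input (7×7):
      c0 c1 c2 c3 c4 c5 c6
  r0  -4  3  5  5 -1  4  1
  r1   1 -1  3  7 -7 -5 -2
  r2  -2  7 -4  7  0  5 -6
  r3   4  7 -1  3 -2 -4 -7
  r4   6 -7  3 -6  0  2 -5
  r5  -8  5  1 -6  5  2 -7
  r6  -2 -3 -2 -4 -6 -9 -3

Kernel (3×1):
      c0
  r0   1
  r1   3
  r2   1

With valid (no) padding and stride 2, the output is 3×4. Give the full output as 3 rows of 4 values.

-3 10 -22 -11
16 -4 -6 -32
-20 4 9 -29

Output[0,0]: The receptive field on the input at this output position is [-4 / 1 / -2]. Elementwise product with the kernel and sum: -4·1 + 1·3 + -2·1.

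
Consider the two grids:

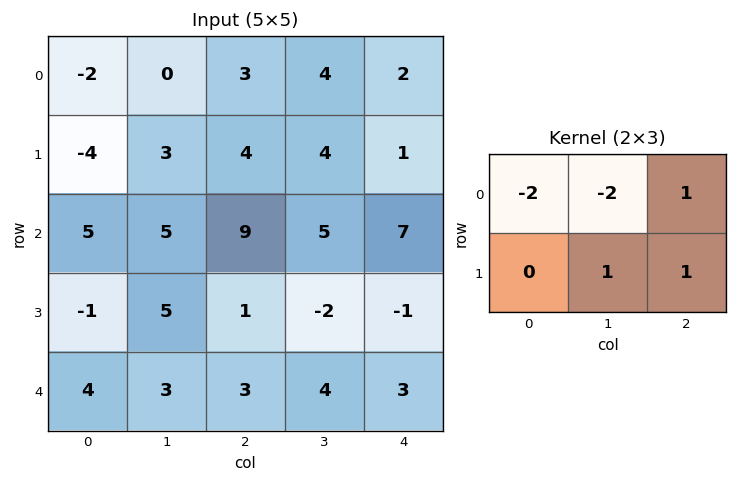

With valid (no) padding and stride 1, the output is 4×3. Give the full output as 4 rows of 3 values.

Output[0,0]: The receptive field on the input at this output position is [-2 0 3 / -4 3 4]. Elementwise product with the kernel and sum: -2·-2 + 0·-2 + 3·1 + 3·1 + 4·1.

14 6 -7
20 4 -3
-5 -24 -24
-1 -7 8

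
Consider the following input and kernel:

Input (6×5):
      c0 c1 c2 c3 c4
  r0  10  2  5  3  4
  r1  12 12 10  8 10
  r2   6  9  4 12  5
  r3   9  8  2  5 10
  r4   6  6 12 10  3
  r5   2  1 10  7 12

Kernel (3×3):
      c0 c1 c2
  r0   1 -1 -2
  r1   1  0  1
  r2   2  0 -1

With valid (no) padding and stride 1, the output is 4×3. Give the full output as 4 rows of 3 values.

28 17 17
6 18 -15
0 -4 15
9 7 0

Output[0,0]: The receptive field on the input at this output position is [10 2 5 / 12 12 10 / 6 9 4]. Elementwise product with the kernel and sum: 10·1 + 2·-1 + 5·-2 + 12·1 + 10·1 + 6·2 + 4·-1.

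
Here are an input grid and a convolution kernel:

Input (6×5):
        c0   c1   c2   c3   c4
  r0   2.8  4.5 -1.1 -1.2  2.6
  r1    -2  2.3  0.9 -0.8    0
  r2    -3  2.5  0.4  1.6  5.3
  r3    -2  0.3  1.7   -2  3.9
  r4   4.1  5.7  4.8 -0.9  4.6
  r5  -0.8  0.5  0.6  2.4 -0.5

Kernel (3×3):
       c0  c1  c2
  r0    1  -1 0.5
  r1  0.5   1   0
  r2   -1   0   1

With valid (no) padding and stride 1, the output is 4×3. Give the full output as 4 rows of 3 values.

Output[0,0]: The receptive field on the input at this output position is [2.8 4.5 -1.1 / -2 2.3 0.9 / -3 2.5 0.4]. Elementwise product with the kernel and sum: 2.8·1 + 4.5·-1 + -1.1·0.5 + -2·0.5 + 2.3·1 + -3·-1 + 0.4·1.

2.45 6.15 5.95
0.85 0.35 5.7
-5.3 -1.85 0.1
7.7 7.15 6.05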